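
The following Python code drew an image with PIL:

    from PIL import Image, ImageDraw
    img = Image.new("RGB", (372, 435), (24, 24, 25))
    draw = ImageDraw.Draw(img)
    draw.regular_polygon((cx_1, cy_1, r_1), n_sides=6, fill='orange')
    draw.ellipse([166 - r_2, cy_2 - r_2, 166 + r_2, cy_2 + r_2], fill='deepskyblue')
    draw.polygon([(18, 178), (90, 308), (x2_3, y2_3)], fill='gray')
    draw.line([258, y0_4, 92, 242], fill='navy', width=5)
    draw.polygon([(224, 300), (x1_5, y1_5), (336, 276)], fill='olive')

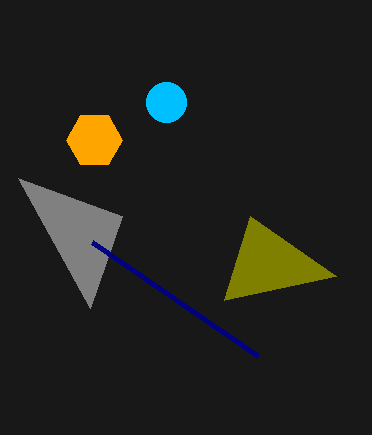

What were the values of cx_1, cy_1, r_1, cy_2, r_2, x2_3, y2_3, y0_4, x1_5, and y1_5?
cx_1 = 94; cy_1 = 140; r_1 = 28; cy_2 = 102; r_2 = 20; x2_3 = 122; y2_3 = 216; y0_4 = 356; x1_5 = 250; y1_5 = 216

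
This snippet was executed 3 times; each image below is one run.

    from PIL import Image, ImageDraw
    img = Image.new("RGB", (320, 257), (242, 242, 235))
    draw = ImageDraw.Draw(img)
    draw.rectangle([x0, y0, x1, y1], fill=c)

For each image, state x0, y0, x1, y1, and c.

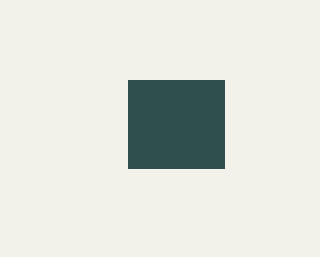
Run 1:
x0 = 128; y0 = 80; x1 = 224; y1 = 168; c = 'darkslategray'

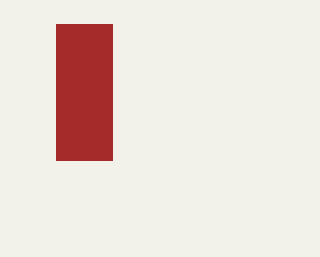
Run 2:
x0 = 56
y0 = 24
x1 = 112
y1 = 160
c = 'brown'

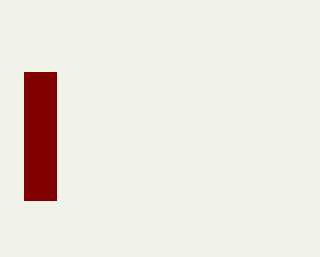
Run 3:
x0 = 24
y0 = 72
x1 = 56
y1 = 200
c = 'maroon'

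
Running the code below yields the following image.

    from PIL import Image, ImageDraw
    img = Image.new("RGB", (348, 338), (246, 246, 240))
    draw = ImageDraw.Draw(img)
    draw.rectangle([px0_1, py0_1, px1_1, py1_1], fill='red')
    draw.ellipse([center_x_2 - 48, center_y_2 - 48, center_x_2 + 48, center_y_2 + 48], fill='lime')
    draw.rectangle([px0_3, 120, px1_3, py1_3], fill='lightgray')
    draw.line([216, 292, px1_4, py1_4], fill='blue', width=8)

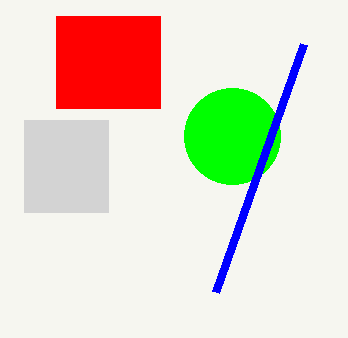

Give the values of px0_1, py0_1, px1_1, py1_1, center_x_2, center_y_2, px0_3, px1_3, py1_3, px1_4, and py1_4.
px0_1 = 56
py0_1 = 16
px1_1 = 160
py1_1 = 108
center_x_2 = 232
center_y_2 = 136
px0_3 = 24
px1_3 = 108
py1_3 = 212
px1_4 = 304
py1_4 = 44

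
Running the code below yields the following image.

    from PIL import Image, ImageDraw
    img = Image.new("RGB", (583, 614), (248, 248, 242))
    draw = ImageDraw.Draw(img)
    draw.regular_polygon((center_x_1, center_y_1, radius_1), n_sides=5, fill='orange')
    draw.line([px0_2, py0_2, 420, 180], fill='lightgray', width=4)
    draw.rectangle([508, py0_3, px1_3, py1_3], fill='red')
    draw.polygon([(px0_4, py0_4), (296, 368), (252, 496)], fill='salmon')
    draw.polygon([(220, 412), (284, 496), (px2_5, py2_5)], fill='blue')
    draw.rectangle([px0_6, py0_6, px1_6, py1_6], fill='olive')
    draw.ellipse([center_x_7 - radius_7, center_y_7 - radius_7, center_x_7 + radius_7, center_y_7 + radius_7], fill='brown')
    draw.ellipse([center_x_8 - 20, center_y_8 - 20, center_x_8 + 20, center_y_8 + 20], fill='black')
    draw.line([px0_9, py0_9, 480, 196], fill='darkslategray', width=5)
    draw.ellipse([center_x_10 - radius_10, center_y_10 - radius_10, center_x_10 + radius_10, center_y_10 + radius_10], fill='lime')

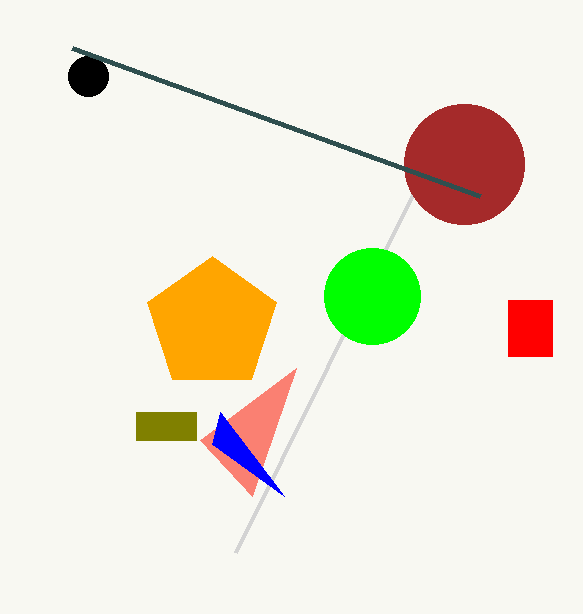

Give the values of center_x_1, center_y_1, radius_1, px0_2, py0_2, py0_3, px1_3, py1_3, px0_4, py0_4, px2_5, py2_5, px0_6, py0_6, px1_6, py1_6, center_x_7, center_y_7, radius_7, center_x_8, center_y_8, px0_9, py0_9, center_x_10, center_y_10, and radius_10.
center_x_1 = 212, center_y_1 = 324, radius_1 = 68, px0_2 = 236, py0_2 = 552, py0_3 = 300, px1_3 = 552, py1_3 = 356, px0_4 = 200, py0_4 = 440, px2_5 = 212, py2_5 = 444, px0_6 = 136, py0_6 = 412, px1_6 = 196, py1_6 = 440, center_x_7 = 464, center_y_7 = 164, radius_7 = 60, center_x_8 = 88, center_y_8 = 76, px0_9 = 72, py0_9 = 48, center_x_10 = 372, center_y_10 = 296, radius_10 = 48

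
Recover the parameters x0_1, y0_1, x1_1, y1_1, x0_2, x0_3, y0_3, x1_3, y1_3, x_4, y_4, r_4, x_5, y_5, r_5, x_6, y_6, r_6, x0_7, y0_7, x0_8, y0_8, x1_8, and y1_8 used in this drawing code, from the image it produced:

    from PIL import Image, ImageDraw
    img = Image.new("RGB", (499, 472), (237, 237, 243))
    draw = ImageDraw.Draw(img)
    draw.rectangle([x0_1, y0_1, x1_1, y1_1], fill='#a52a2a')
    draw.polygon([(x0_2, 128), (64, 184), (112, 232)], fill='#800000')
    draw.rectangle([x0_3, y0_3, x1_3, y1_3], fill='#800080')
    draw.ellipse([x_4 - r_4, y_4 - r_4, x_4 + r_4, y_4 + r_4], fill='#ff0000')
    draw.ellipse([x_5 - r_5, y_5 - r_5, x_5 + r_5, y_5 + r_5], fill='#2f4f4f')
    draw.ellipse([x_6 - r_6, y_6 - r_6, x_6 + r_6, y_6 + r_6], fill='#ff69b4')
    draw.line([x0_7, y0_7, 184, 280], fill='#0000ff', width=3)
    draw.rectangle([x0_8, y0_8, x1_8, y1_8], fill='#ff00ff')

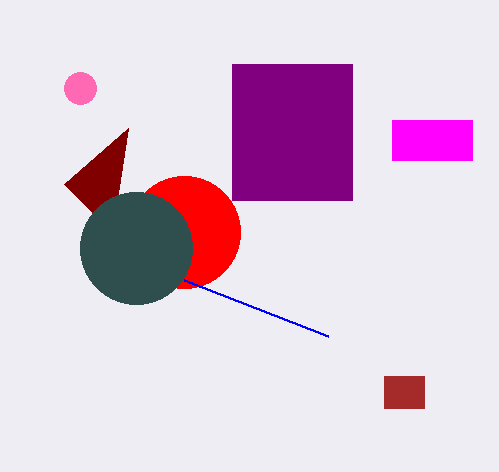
x0_1 = 384; y0_1 = 376; x1_1 = 424; y1_1 = 408; x0_2 = 128; x0_3 = 232; y0_3 = 64; x1_3 = 352; y1_3 = 200; x_4 = 184; y_4 = 232; r_4 = 56; x_5 = 136; y_5 = 248; r_5 = 56; x_6 = 80; y_6 = 88; r_6 = 16; x0_7 = 328; y0_7 = 336; x0_8 = 392; y0_8 = 120; x1_8 = 472; y1_8 = 160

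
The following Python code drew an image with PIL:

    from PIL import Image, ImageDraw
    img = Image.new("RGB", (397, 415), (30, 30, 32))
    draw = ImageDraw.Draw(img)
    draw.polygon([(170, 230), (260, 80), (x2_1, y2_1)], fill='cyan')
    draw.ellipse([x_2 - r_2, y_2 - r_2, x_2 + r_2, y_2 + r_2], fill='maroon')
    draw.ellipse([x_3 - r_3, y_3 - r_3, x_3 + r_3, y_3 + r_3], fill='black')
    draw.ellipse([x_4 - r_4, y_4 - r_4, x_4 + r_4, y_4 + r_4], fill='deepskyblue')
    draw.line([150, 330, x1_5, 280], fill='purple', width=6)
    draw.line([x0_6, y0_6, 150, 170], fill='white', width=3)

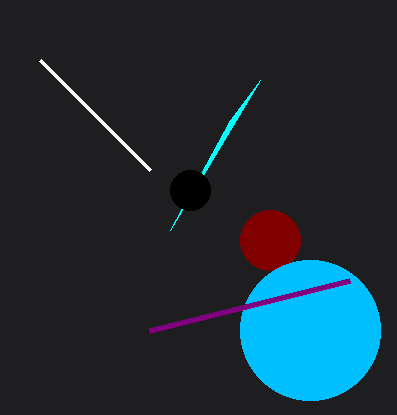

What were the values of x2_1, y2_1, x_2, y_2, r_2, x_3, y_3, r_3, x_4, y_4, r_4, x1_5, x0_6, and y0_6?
x2_1 = 230
y2_1 = 120
x_2 = 270
y_2 = 240
r_2 = 30
x_3 = 190
y_3 = 190
r_3 = 20
x_4 = 310
y_4 = 330
r_4 = 70
x1_5 = 350
x0_6 = 40
y0_6 = 60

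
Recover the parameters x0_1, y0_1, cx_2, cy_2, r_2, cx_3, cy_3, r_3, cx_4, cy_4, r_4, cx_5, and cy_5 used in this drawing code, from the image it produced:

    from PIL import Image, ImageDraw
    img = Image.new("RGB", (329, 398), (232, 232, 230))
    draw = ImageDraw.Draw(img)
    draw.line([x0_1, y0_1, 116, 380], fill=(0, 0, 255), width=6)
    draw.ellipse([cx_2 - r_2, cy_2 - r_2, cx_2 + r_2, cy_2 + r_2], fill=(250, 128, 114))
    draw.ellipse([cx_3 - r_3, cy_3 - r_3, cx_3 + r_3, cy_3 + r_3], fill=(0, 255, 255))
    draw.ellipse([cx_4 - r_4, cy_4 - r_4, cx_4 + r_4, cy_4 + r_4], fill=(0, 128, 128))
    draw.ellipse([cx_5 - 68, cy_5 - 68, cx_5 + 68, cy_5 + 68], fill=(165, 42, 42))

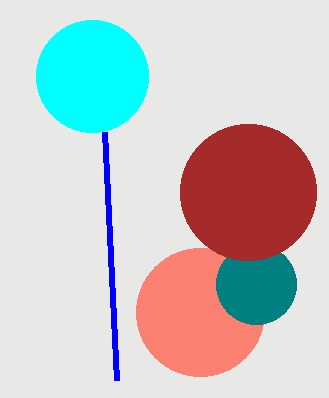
x0_1 = 104; y0_1 = 132; cx_2 = 200; cy_2 = 312; r_2 = 64; cx_3 = 92; cy_3 = 76; r_3 = 56; cx_4 = 256; cy_4 = 284; r_4 = 40; cx_5 = 248; cy_5 = 192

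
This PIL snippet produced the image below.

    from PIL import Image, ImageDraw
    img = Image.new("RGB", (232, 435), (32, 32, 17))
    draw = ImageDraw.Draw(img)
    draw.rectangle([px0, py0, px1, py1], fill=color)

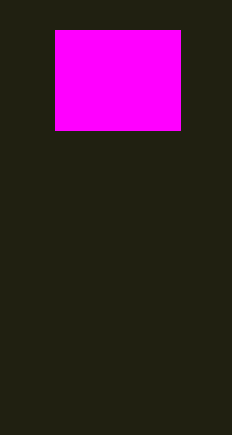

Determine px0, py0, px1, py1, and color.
px0 = 55; py0 = 30; px1 = 180; py1 = 130; color = 'magenta'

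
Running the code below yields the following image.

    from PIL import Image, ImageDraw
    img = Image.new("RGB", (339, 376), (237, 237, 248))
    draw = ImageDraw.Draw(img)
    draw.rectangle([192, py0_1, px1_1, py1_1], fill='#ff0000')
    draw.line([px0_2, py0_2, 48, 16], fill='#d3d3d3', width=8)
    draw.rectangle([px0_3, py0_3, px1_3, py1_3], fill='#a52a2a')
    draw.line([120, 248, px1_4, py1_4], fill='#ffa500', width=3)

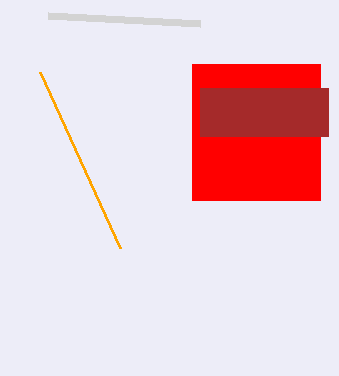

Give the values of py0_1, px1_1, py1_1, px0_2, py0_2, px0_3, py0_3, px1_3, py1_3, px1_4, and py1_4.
py0_1 = 64; px1_1 = 320; py1_1 = 200; px0_2 = 200; py0_2 = 24; px0_3 = 200; py0_3 = 88; px1_3 = 328; py1_3 = 136; px1_4 = 40; py1_4 = 72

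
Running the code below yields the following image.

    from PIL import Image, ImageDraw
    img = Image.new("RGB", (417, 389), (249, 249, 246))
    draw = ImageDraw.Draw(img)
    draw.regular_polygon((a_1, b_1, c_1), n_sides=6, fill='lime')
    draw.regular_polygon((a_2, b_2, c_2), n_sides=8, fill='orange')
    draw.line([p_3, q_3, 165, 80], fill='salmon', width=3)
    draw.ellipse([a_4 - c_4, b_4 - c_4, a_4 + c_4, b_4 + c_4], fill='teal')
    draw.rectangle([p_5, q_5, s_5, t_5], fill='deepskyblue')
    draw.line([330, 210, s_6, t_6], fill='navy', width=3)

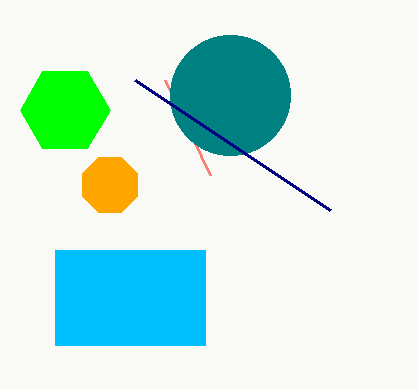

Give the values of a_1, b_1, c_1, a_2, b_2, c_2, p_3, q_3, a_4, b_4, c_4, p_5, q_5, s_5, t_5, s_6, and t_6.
a_1 = 65; b_1 = 110; c_1 = 45; a_2 = 110; b_2 = 185; c_2 = 30; p_3 = 210; q_3 = 175; a_4 = 230; b_4 = 95; c_4 = 60; p_5 = 55; q_5 = 250; s_5 = 205; t_5 = 345; s_6 = 135; t_6 = 80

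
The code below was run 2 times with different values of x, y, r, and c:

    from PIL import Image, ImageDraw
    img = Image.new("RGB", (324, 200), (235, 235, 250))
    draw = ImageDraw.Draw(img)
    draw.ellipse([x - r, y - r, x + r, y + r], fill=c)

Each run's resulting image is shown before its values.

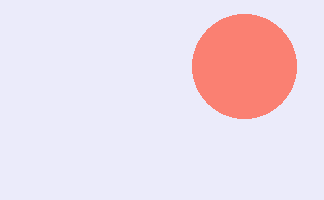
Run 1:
x = 244; y = 66; r = 52; c = 'salmon'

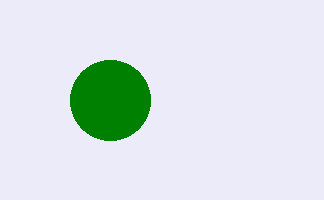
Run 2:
x = 110; y = 100; r = 40; c = 'green'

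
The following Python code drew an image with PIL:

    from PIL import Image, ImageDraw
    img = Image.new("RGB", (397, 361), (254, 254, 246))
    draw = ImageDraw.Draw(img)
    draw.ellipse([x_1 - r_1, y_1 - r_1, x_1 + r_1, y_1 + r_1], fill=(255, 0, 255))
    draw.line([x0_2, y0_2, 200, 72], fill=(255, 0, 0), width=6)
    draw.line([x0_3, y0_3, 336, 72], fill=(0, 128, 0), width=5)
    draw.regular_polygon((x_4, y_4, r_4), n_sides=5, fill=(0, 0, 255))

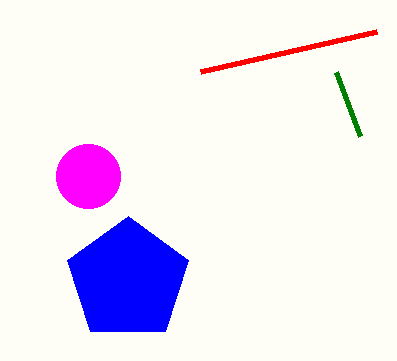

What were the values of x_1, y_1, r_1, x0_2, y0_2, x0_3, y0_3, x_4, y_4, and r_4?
x_1 = 88, y_1 = 176, r_1 = 32, x0_2 = 376, y0_2 = 32, x0_3 = 360, y0_3 = 136, x_4 = 128, y_4 = 280, r_4 = 64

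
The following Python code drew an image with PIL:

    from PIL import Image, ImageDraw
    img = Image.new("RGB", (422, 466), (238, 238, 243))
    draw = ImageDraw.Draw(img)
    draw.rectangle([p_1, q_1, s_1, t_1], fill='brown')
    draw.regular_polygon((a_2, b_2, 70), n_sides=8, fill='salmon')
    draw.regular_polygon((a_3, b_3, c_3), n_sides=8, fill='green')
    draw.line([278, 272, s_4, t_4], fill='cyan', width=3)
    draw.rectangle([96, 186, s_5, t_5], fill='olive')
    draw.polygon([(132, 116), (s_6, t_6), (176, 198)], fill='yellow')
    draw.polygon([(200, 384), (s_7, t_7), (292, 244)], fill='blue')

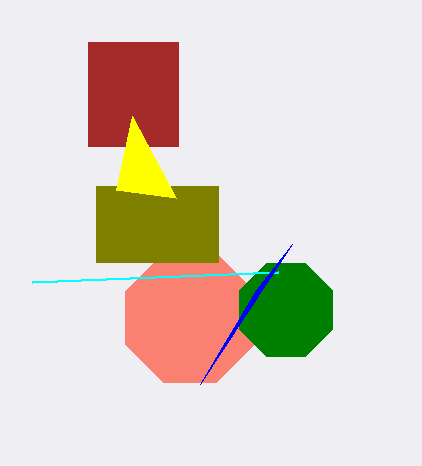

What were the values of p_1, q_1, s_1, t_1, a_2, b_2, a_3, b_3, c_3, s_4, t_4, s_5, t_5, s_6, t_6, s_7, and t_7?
p_1 = 88, q_1 = 42, s_1 = 178, t_1 = 146, a_2 = 190, b_2 = 318, a_3 = 286, b_3 = 310, c_3 = 50, s_4 = 32, t_4 = 282, s_5 = 218, t_5 = 262, s_6 = 116, t_6 = 190, s_7 = 256, t_7 = 290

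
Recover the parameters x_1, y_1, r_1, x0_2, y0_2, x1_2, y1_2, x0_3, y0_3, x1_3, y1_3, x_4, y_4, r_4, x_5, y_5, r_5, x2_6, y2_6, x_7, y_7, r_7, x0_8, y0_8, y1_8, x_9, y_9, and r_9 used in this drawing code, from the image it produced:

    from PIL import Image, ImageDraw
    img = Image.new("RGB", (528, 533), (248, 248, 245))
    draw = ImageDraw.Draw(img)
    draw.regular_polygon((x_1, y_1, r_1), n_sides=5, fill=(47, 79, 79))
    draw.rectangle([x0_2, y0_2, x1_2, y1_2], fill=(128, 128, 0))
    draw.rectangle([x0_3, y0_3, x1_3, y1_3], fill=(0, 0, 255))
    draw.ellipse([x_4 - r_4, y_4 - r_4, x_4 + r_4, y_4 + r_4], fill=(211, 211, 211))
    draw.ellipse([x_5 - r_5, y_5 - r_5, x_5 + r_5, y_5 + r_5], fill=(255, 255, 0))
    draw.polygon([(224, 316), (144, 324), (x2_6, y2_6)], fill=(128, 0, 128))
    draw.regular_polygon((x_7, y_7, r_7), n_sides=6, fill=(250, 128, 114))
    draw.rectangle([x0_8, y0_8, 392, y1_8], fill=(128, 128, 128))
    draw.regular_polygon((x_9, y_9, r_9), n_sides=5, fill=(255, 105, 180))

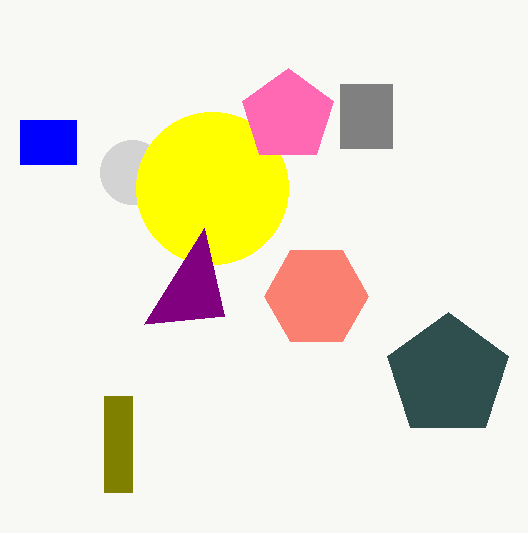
x_1 = 448
y_1 = 376
r_1 = 64
x0_2 = 104
y0_2 = 396
x1_2 = 132
y1_2 = 492
x0_3 = 20
y0_3 = 120
x1_3 = 76
y1_3 = 164
x_4 = 132
y_4 = 172
r_4 = 32
x_5 = 212
y_5 = 188
r_5 = 76
x2_6 = 204
y2_6 = 228
x_7 = 316
y_7 = 296
r_7 = 52
x0_8 = 340
y0_8 = 84
y1_8 = 148
x_9 = 288
y_9 = 116
r_9 = 48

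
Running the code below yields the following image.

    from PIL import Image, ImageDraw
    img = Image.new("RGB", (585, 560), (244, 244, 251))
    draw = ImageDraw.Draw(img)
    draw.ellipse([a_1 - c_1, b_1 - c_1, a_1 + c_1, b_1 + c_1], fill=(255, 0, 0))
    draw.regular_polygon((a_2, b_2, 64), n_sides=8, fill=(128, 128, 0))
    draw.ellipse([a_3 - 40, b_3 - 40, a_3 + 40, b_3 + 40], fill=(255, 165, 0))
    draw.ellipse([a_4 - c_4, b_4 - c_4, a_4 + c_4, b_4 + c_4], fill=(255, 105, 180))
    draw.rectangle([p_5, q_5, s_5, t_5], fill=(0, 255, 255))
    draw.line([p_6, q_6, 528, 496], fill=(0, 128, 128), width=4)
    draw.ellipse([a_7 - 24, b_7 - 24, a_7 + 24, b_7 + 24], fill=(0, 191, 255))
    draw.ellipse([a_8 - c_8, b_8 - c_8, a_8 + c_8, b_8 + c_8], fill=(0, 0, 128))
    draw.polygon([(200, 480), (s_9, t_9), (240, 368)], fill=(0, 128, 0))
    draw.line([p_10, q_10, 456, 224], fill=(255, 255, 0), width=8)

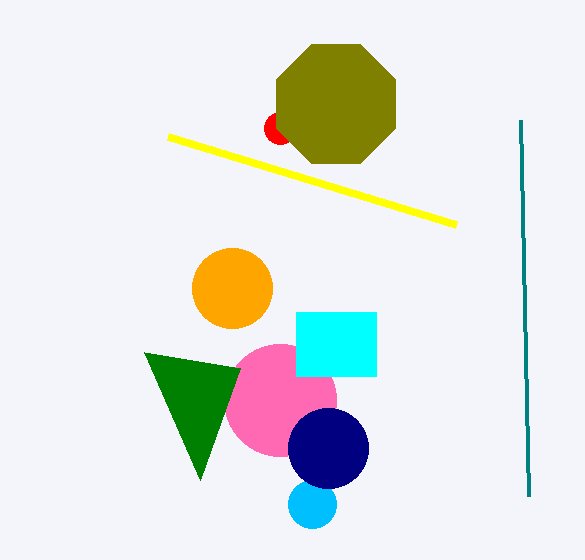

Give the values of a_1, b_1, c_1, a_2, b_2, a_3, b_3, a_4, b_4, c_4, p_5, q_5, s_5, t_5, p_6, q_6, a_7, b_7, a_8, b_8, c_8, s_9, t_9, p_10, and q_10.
a_1 = 280; b_1 = 128; c_1 = 16; a_2 = 336; b_2 = 104; a_3 = 232; b_3 = 288; a_4 = 280; b_4 = 400; c_4 = 56; p_5 = 296; q_5 = 312; s_5 = 376; t_5 = 376; p_6 = 520; q_6 = 120; a_7 = 312; b_7 = 504; a_8 = 328; b_8 = 448; c_8 = 40; s_9 = 144; t_9 = 352; p_10 = 168; q_10 = 136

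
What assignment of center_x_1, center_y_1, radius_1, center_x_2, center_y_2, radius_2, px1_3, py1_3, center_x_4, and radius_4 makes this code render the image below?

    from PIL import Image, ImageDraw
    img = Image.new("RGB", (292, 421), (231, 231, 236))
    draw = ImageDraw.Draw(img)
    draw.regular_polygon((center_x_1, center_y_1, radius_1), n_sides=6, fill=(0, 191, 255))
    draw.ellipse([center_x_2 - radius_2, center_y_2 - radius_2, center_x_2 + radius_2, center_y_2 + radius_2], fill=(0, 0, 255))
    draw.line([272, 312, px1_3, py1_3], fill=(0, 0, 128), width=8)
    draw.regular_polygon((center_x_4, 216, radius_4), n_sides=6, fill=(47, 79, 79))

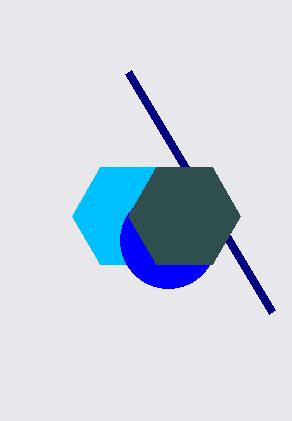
center_x_1 = 128
center_y_1 = 216
radius_1 = 56
center_x_2 = 168
center_y_2 = 240
radius_2 = 48
px1_3 = 128
py1_3 = 72
center_x_4 = 184
radius_4 = 56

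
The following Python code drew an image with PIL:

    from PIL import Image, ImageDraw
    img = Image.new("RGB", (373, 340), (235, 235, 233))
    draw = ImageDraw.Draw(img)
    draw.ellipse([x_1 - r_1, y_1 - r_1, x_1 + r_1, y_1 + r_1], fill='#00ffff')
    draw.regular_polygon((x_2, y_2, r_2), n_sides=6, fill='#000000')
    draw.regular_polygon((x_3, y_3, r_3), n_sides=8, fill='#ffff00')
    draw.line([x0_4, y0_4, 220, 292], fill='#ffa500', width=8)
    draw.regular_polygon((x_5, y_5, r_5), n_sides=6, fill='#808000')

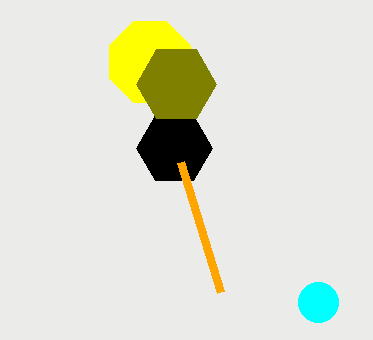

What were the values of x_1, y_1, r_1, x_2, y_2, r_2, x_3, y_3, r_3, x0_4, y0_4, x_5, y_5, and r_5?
x_1 = 318; y_1 = 302; r_1 = 20; x_2 = 174; y_2 = 148; r_2 = 38; x_3 = 150; y_3 = 62; r_3 = 44; x0_4 = 180; y0_4 = 162; x_5 = 176; y_5 = 84; r_5 = 40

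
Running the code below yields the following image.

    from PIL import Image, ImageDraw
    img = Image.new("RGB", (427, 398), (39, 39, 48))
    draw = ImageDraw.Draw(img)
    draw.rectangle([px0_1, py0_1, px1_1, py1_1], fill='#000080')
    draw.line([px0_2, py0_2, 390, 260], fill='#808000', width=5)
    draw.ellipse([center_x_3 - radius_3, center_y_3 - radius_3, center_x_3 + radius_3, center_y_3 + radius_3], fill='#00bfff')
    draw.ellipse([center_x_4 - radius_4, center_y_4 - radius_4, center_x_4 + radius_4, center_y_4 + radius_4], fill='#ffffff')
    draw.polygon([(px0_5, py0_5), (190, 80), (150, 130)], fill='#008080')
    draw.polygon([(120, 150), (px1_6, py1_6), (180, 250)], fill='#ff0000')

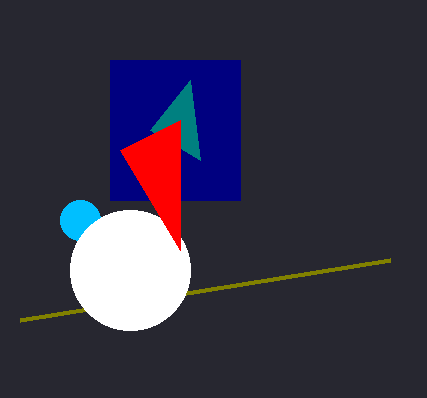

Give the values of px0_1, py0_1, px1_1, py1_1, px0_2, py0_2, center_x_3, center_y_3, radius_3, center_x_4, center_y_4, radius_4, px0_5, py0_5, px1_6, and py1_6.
px0_1 = 110, py0_1 = 60, px1_1 = 240, py1_1 = 200, px0_2 = 20, py0_2 = 320, center_x_3 = 80, center_y_3 = 220, radius_3 = 20, center_x_4 = 130, center_y_4 = 270, radius_4 = 60, px0_5 = 200, py0_5 = 160, px1_6 = 180, py1_6 = 120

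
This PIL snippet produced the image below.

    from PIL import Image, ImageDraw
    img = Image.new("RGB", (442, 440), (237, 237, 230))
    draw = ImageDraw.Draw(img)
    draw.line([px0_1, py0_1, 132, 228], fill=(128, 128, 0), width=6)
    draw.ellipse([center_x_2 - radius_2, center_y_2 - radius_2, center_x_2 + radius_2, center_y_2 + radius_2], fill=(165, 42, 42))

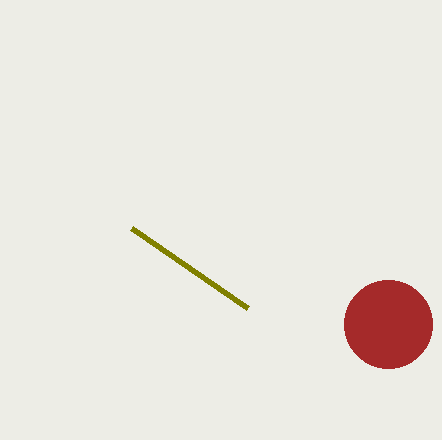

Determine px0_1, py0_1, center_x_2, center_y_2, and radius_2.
px0_1 = 248
py0_1 = 308
center_x_2 = 388
center_y_2 = 324
radius_2 = 44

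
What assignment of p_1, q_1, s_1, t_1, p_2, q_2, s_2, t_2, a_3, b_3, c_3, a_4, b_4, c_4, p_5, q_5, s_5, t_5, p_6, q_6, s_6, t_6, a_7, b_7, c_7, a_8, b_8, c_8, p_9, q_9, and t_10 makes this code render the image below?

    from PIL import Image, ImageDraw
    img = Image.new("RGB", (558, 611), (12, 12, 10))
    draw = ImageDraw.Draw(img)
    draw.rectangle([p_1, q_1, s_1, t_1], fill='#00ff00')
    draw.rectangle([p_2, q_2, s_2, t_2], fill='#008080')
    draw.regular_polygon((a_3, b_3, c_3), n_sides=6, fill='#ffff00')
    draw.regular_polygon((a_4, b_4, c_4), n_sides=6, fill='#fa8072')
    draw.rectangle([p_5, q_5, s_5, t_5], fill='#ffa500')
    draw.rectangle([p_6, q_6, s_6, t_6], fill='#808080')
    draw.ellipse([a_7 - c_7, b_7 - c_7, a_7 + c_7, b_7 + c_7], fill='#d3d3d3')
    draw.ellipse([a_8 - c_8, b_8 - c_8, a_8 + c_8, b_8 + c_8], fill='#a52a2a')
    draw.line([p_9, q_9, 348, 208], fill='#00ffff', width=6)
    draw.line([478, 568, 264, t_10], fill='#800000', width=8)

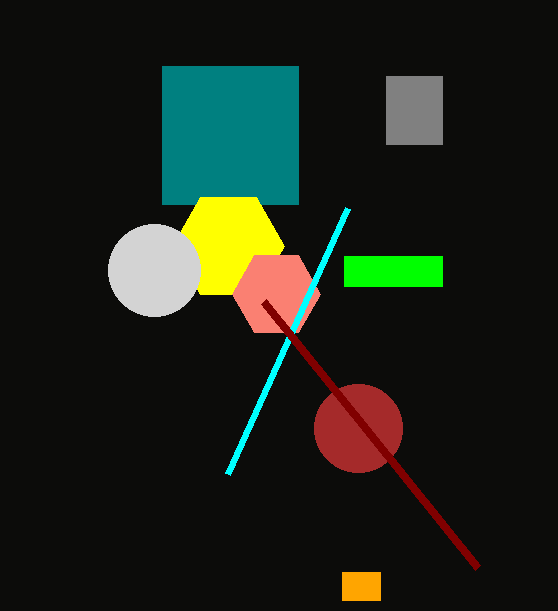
p_1 = 344, q_1 = 256, s_1 = 442, t_1 = 286, p_2 = 162, q_2 = 66, s_2 = 298, t_2 = 204, a_3 = 228, b_3 = 246, c_3 = 56, a_4 = 276, b_4 = 294, c_4 = 44, p_5 = 342, q_5 = 572, s_5 = 380, t_5 = 600, p_6 = 386, q_6 = 76, s_6 = 442, t_6 = 144, a_7 = 154, b_7 = 270, c_7 = 46, a_8 = 358, b_8 = 428, c_8 = 44, p_9 = 228, q_9 = 474, t_10 = 302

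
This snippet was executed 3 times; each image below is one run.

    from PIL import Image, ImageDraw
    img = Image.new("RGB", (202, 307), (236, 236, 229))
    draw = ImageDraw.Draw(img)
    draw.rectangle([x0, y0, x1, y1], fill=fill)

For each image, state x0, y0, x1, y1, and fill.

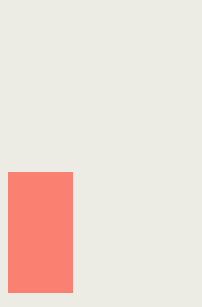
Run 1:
x0 = 8; y0 = 172; x1 = 72; y1 = 292; fill = 'salmon'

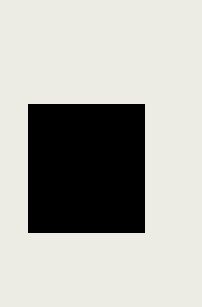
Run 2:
x0 = 28
y0 = 104
x1 = 144
y1 = 232
fill = 'black'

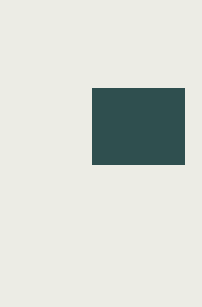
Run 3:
x0 = 92; y0 = 88; x1 = 184; y1 = 164; fill = 'darkslategray'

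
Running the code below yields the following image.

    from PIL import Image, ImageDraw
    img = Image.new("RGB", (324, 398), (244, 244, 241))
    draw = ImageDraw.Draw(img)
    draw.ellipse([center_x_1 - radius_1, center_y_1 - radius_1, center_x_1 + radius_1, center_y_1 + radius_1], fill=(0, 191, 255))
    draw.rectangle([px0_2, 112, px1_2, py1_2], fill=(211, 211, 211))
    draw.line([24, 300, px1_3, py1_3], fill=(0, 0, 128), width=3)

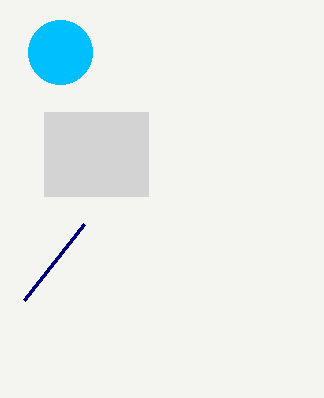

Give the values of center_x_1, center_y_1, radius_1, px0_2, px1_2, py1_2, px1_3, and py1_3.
center_x_1 = 60
center_y_1 = 52
radius_1 = 32
px0_2 = 44
px1_2 = 148
py1_2 = 196
px1_3 = 84
py1_3 = 224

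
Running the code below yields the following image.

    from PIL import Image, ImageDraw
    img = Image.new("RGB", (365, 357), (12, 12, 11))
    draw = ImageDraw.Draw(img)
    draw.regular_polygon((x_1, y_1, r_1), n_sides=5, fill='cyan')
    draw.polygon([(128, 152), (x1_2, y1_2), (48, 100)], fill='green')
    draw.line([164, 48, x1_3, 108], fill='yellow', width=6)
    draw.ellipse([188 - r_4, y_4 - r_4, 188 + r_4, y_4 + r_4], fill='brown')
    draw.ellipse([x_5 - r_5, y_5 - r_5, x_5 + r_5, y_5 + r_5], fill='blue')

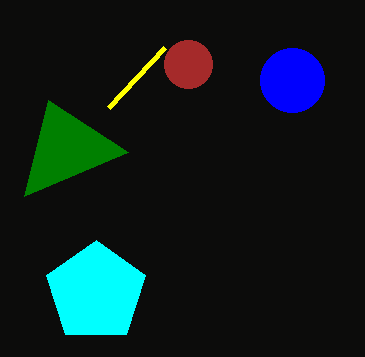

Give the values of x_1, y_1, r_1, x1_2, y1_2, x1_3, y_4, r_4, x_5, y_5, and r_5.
x_1 = 96, y_1 = 292, r_1 = 52, x1_2 = 24, y1_2 = 196, x1_3 = 108, y_4 = 64, r_4 = 24, x_5 = 292, y_5 = 80, r_5 = 32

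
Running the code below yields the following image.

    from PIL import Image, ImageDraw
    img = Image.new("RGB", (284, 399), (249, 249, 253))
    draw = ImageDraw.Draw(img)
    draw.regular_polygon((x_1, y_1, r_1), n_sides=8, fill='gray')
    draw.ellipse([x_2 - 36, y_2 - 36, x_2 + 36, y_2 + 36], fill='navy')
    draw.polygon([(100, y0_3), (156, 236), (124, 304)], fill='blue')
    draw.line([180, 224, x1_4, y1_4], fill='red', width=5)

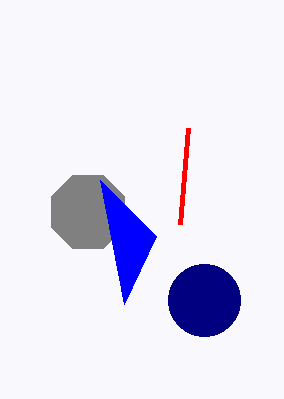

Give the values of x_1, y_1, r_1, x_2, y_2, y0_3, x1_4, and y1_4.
x_1 = 88
y_1 = 212
r_1 = 40
x_2 = 204
y_2 = 300
y0_3 = 180
x1_4 = 188
y1_4 = 128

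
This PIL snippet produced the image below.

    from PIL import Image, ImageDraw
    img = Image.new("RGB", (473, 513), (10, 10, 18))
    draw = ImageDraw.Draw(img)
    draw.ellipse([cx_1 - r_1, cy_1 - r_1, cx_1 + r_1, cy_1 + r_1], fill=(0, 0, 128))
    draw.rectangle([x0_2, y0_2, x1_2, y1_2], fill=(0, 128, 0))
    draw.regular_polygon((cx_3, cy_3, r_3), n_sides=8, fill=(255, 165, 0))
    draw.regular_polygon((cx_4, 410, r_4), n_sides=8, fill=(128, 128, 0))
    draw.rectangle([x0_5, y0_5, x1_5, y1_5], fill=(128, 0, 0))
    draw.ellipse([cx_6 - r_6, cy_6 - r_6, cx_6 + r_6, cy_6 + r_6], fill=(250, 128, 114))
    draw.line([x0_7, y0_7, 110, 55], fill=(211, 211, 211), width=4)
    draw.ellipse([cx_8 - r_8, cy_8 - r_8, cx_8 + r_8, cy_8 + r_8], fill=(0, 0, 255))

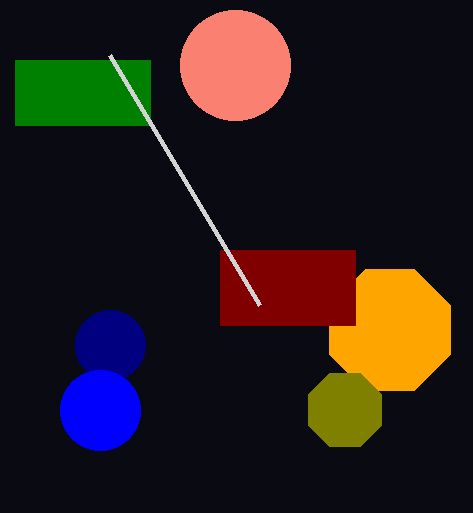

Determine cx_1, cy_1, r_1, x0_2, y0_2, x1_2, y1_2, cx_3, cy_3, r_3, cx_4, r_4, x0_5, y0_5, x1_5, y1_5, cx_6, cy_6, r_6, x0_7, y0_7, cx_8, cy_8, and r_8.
cx_1 = 110, cy_1 = 345, r_1 = 35, x0_2 = 15, y0_2 = 60, x1_2 = 150, y1_2 = 125, cx_3 = 390, cy_3 = 330, r_3 = 65, cx_4 = 345, r_4 = 40, x0_5 = 220, y0_5 = 250, x1_5 = 355, y1_5 = 325, cx_6 = 235, cy_6 = 65, r_6 = 55, x0_7 = 260, y0_7 = 305, cx_8 = 100, cy_8 = 410, r_8 = 40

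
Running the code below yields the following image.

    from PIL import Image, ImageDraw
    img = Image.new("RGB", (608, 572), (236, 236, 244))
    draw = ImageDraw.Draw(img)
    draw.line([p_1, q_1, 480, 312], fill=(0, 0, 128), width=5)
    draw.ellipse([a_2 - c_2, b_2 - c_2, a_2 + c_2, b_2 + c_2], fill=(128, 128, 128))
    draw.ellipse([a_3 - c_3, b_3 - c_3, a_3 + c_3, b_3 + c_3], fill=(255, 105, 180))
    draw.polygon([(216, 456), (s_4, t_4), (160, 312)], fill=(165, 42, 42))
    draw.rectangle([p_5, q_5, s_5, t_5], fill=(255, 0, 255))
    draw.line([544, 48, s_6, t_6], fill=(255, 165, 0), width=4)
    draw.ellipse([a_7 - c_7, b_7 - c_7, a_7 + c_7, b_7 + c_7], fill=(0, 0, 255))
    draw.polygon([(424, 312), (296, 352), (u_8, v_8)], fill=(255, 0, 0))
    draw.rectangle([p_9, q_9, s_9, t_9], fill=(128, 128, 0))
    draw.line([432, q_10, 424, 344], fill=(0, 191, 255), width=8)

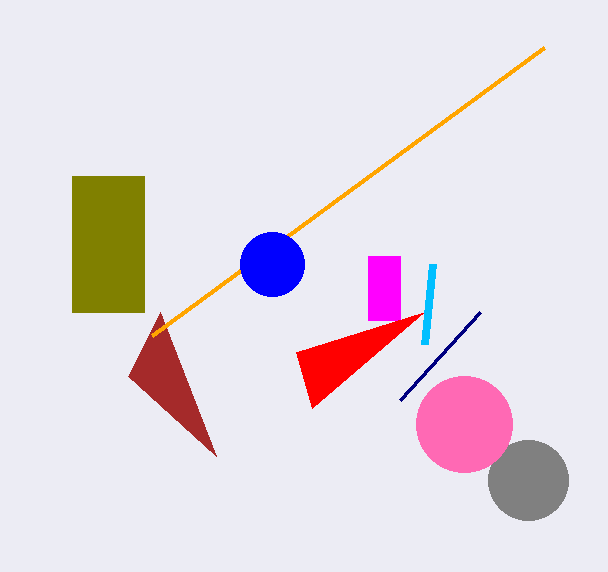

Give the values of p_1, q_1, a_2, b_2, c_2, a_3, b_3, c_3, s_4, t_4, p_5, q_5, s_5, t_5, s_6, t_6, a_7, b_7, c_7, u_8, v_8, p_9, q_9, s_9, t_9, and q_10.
p_1 = 400, q_1 = 400, a_2 = 528, b_2 = 480, c_2 = 40, a_3 = 464, b_3 = 424, c_3 = 48, s_4 = 128, t_4 = 376, p_5 = 368, q_5 = 256, s_5 = 400, t_5 = 320, s_6 = 152, t_6 = 336, a_7 = 272, b_7 = 264, c_7 = 32, u_8 = 312, v_8 = 408, p_9 = 72, q_9 = 176, s_9 = 144, t_9 = 312, q_10 = 264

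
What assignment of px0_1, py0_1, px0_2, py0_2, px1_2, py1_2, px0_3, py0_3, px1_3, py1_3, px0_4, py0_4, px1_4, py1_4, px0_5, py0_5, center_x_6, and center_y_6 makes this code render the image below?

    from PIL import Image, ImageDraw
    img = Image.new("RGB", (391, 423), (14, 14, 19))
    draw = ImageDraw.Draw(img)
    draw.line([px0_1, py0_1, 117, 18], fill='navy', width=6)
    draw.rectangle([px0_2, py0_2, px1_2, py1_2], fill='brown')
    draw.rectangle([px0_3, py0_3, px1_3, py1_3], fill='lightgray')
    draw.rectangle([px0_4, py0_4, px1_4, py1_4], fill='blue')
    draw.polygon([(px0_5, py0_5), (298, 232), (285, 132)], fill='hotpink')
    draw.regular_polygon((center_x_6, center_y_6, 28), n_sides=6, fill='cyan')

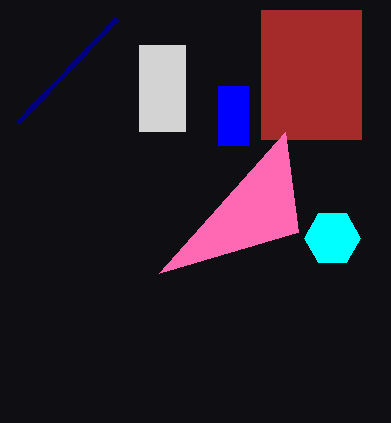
px0_1 = 18, py0_1 = 122, px0_2 = 261, py0_2 = 10, px1_2 = 361, py1_2 = 139, px0_3 = 139, py0_3 = 45, px1_3 = 185, py1_3 = 131, px0_4 = 218, py0_4 = 86, px1_4 = 248, py1_4 = 145, px0_5 = 159, py0_5 = 273, center_x_6 = 332, center_y_6 = 238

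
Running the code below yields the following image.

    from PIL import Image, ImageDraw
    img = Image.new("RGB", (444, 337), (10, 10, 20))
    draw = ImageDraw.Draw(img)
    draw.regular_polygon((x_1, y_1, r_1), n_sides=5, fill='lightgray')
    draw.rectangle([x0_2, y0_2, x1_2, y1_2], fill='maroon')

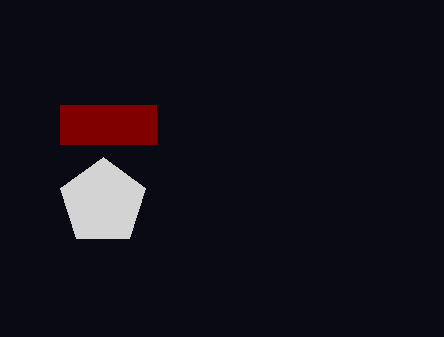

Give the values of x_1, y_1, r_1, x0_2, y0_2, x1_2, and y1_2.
x_1 = 103
y_1 = 202
r_1 = 45
x0_2 = 60
y0_2 = 105
x1_2 = 156
y1_2 = 144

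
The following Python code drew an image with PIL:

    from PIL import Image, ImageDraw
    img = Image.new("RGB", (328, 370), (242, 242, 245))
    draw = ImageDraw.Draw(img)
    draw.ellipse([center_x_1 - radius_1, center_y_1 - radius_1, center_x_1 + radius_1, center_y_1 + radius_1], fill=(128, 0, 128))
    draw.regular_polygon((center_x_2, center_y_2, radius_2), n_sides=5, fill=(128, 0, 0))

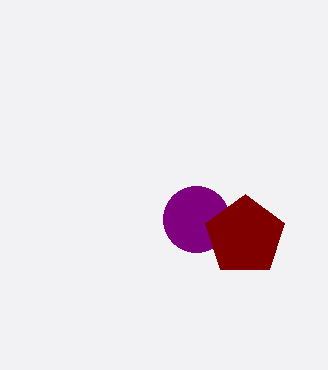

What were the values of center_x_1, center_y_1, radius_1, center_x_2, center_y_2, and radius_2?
center_x_1 = 196
center_y_1 = 219
radius_1 = 33
center_x_2 = 245
center_y_2 = 236
radius_2 = 42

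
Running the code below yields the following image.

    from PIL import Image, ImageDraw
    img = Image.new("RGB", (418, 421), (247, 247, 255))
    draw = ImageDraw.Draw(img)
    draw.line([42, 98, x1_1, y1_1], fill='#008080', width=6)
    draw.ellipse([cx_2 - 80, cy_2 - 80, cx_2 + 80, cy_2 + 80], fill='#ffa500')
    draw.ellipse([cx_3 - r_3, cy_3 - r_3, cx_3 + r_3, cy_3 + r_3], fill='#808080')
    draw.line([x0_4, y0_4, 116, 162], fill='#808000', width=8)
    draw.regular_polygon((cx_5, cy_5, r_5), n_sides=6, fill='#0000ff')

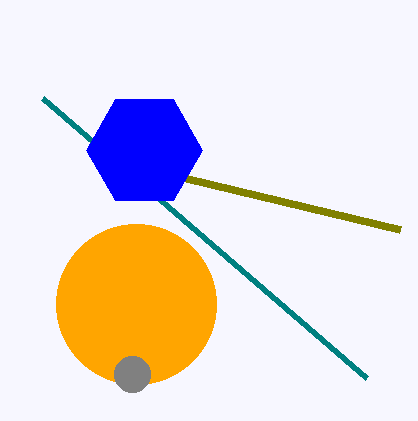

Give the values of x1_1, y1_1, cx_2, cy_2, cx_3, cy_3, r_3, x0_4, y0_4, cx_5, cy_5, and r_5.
x1_1 = 366; y1_1 = 378; cx_2 = 136; cy_2 = 304; cx_3 = 132; cy_3 = 374; r_3 = 18; x0_4 = 400; y0_4 = 230; cx_5 = 144; cy_5 = 150; r_5 = 58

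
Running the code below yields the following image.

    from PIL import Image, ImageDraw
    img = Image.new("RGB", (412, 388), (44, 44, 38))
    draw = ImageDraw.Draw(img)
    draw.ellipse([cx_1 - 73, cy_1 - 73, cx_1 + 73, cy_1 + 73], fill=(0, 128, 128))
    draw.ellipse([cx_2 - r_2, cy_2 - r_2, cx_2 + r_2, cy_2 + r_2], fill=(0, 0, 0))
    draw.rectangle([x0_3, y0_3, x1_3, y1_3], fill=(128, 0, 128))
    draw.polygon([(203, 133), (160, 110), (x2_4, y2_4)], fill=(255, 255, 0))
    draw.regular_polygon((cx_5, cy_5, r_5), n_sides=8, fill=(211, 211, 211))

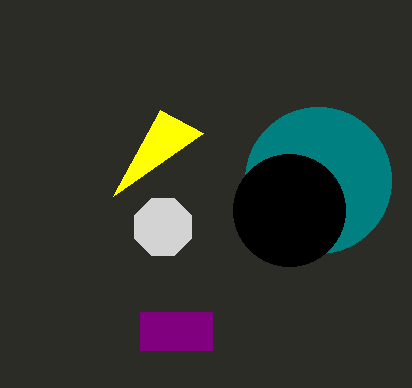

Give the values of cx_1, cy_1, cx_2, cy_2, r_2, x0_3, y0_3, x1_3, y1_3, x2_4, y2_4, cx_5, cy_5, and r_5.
cx_1 = 318, cy_1 = 180, cx_2 = 289, cy_2 = 210, r_2 = 56, x0_3 = 140, y0_3 = 312, x1_3 = 212, y1_3 = 350, x2_4 = 113, y2_4 = 196, cx_5 = 163, cy_5 = 227, r_5 = 31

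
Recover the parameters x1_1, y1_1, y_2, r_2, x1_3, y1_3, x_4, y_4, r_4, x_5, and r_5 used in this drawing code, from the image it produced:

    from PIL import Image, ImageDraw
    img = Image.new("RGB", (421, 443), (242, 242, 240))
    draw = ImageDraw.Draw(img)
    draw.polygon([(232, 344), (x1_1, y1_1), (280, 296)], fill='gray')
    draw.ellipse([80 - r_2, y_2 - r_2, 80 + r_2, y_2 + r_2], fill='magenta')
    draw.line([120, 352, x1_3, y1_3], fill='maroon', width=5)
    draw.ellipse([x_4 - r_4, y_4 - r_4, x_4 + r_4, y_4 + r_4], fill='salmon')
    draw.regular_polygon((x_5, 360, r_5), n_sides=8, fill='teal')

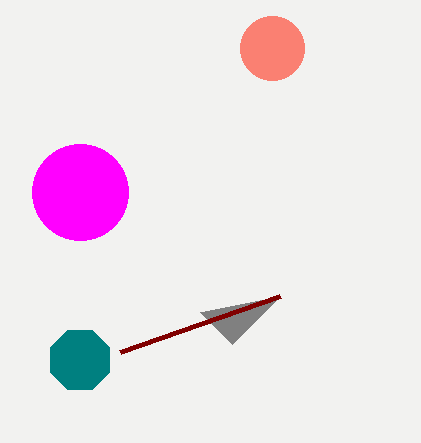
x1_1 = 200
y1_1 = 312
y_2 = 192
r_2 = 48
x1_3 = 280
y1_3 = 296
x_4 = 272
y_4 = 48
r_4 = 32
x_5 = 80
r_5 = 32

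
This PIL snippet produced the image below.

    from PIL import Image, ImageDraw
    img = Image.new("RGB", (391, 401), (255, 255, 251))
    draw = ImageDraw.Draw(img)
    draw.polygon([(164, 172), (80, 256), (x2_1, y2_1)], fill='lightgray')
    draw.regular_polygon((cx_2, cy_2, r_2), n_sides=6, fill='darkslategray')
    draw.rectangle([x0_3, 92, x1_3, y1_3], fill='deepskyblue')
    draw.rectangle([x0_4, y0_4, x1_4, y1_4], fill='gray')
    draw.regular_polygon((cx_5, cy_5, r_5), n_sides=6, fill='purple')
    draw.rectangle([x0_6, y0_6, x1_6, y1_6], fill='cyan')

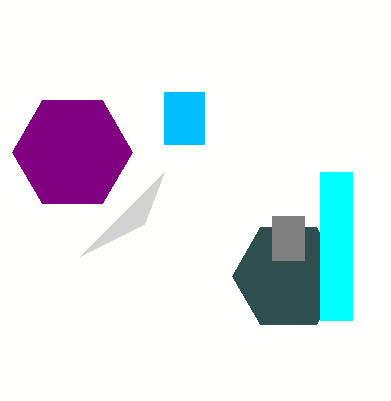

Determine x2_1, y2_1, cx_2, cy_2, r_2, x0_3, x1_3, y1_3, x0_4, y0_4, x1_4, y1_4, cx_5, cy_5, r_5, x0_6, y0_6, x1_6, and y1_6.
x2_1 = 144; y2_1 = 224; cx_2 = 288; cy_2 = 276; r_2 = 56; x0_3 = 164; x1_3 = 204; y1_3 = 144; x0_4 = 272; y0_4 = 216; x1_4 = 304; y1_4 = 260; cx_5 = 72; cy_5 = 152; r_5 = 60; x0_6 = 320; y0_6 = 172; x1_6 = 352; y1_6 = 320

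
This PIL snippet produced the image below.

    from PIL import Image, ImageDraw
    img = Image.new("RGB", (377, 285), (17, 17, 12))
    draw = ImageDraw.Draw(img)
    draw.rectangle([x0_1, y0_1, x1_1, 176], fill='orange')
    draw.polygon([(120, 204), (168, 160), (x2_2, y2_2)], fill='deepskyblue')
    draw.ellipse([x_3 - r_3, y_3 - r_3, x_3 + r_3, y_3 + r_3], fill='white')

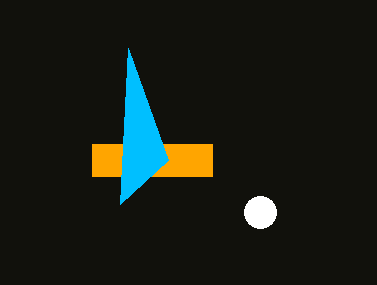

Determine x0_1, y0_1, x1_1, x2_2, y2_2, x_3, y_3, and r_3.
x0_1 = 92, y0_1 = 144, x1_1 = 212, x2_2 = 128, y2_2 = 48, x_3 = 260, y_3 = 212, r_3 = 16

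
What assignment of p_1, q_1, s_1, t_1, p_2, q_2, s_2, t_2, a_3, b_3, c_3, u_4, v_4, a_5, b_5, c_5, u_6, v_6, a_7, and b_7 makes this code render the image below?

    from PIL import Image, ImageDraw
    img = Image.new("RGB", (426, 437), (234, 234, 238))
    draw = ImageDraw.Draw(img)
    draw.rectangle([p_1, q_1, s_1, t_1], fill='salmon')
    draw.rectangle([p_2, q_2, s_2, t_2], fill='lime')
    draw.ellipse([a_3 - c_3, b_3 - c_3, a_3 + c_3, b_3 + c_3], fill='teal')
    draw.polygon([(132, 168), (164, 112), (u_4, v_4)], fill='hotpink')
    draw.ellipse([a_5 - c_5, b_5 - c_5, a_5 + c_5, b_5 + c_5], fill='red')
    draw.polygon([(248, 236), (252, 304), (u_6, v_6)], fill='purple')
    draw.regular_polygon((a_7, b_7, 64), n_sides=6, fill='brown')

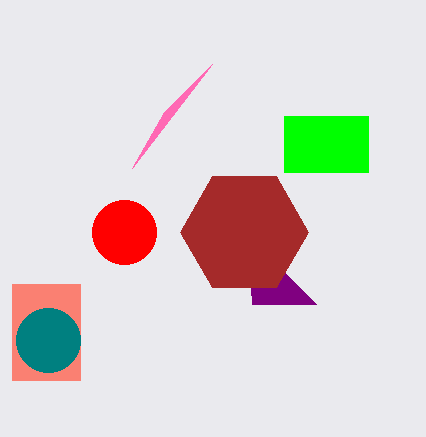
p_1 = 12
q_1 = 284
s_1 = 80
t_1 = 380
p_2 = 284
q_2 = 116
s_2 = 368
t_2 = 172
a_3 = 48
b_3 = 340
c_3 = 32
u_4 = 212
v_4 = 64
a_5 = 124
b_5 = 232
c_5 = 32
u_6 = 316
v_6 = 304
a_7 = 244
b_7 = 232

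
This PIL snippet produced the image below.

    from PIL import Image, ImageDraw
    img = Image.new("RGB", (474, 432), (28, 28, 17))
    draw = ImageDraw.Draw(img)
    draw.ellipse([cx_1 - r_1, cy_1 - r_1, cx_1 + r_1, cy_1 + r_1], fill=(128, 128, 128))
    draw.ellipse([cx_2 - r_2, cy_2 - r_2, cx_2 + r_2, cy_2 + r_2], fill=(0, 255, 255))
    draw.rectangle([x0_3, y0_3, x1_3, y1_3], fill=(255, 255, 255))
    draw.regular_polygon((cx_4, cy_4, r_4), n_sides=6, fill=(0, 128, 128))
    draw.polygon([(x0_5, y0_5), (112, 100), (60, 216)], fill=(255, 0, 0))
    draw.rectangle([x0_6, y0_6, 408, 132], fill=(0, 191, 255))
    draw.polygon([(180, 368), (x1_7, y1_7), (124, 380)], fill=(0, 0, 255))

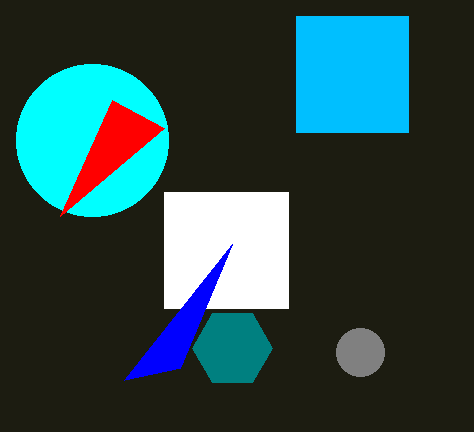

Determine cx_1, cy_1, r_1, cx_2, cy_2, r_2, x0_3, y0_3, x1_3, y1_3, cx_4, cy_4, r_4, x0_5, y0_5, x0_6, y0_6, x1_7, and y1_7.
cx_1 = 360, cy_1 = 352, r_1 = 24, cx_2 = 92, cy_2 = 140, r_2 = 76, x0_3 = 164, y0_3 = 192, x1_3 = 288, y1_3 = 308, cx_4 = 232, cy_4 = 348, r_4 = 40, x0_5 = 164, y0_5 = 128, x0_6 = 296, y0_6 = 16, x1_7 = 232, y1_7 = 244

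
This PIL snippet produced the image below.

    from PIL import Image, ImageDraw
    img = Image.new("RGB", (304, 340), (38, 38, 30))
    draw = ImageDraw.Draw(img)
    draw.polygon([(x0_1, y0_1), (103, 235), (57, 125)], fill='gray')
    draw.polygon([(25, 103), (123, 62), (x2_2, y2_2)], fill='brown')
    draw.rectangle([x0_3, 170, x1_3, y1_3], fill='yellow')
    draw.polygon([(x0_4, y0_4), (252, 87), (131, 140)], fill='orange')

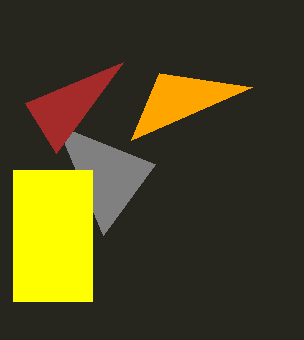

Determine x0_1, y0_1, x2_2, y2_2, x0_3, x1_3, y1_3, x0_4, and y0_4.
x0_1 = 155, y0_1 = 164, x2_2 = 56, y2_2 = 153, x0_3 = 13, x1_3 = 92, y1_3 = 301, x0_4 = 159, y0_4 = 73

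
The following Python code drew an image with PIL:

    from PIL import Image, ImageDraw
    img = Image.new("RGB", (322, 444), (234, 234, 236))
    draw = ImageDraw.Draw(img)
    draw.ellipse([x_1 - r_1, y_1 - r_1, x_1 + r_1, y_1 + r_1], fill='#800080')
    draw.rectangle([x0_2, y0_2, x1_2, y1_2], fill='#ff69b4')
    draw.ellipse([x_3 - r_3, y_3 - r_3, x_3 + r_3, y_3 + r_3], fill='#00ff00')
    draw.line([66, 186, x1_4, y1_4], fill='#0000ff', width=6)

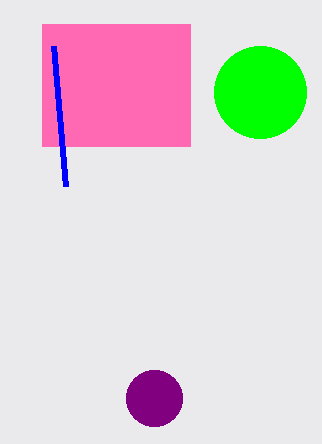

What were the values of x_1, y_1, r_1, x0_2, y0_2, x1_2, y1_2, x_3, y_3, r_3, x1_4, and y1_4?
x_1 = 154; y_1 = 398; r_1 = 28; x0_2 = 42; y0_2 = 24; x1_2 = 190; y1_2 = 146; x_3 = 260; y_3 = 92; r_3 = 46; x1_4 = 54; y1_4 = 46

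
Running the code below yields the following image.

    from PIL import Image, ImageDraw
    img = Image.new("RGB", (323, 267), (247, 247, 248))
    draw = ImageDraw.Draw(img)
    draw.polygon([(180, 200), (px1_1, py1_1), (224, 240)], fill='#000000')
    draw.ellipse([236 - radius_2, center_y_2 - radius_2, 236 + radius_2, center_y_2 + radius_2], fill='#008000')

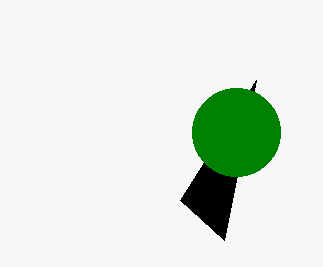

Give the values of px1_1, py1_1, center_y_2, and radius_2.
px1_1 = 256
py1_1 = 80
center_y_2 = 132
radius_2 = 44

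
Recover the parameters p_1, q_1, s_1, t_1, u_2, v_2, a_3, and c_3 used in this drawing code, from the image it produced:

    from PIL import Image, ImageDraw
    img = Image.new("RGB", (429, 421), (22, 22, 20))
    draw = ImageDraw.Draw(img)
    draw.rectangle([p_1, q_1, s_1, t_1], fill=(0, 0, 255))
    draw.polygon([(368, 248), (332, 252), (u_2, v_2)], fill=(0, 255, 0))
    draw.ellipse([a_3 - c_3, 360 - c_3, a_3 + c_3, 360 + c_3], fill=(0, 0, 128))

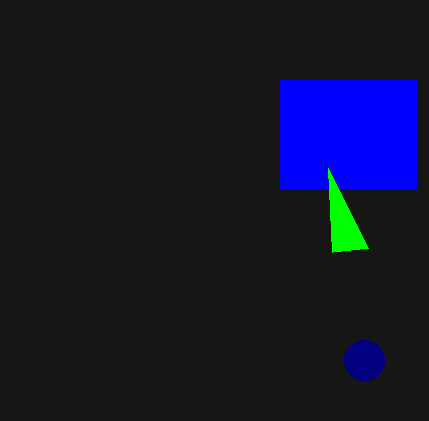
p_1 = 280
q_1 = 80
s_1 = 416
t_1 = 188
u_2 = 328
v_2 = 168
a_3 = 364
c_3 = 20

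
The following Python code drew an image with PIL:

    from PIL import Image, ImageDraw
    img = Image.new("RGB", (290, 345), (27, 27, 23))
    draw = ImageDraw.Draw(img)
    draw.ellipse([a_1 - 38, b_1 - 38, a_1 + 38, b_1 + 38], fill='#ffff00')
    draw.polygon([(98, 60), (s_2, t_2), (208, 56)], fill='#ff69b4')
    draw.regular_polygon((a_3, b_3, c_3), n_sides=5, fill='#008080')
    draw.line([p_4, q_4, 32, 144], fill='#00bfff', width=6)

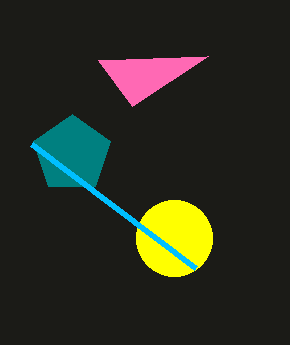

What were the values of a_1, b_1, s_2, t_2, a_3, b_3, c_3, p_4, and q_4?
a_1 = 174, b_1 = 238, s_2 = 132, t_2 = 106, a_3 = 72, b_3 = 154, c_3 = 40, p_4 = 196, q_4 = 268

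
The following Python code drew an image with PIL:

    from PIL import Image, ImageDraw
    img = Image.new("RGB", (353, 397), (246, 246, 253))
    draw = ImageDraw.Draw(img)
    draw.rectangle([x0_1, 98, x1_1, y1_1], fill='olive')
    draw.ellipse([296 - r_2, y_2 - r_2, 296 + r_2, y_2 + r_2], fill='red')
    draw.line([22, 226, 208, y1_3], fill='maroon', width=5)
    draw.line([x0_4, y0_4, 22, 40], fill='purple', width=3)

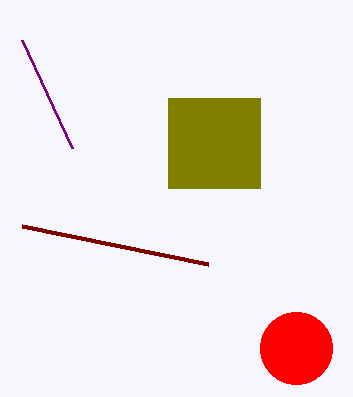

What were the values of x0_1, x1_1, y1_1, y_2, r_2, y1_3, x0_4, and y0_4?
x0_1 = 168, x1_1 = 260, y1_1 = 188, y_2 = 348, r_2 = 36, y1_3 = 264, x0_4 = 72, y0_4 = 148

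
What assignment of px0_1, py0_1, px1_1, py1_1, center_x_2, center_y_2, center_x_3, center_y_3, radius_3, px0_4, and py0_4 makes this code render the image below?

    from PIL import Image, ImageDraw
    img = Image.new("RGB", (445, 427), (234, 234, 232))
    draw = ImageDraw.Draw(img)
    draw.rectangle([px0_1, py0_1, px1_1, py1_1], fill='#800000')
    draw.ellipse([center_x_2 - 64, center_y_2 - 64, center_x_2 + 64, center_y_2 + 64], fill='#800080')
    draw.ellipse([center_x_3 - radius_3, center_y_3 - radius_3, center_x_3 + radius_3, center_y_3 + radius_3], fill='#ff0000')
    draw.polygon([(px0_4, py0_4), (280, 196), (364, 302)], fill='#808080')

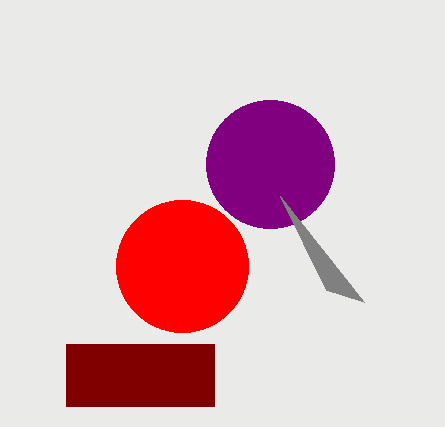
px0_1 = 66; py0_1 = 344; px1_1 = 214; py1_1 = 406; center_x_2 = 270; center_y_2 = 164; center_x_3 = 182; center_y_3 = 266; radius_3 = 66; px0_4 = 326; py0_4 = 290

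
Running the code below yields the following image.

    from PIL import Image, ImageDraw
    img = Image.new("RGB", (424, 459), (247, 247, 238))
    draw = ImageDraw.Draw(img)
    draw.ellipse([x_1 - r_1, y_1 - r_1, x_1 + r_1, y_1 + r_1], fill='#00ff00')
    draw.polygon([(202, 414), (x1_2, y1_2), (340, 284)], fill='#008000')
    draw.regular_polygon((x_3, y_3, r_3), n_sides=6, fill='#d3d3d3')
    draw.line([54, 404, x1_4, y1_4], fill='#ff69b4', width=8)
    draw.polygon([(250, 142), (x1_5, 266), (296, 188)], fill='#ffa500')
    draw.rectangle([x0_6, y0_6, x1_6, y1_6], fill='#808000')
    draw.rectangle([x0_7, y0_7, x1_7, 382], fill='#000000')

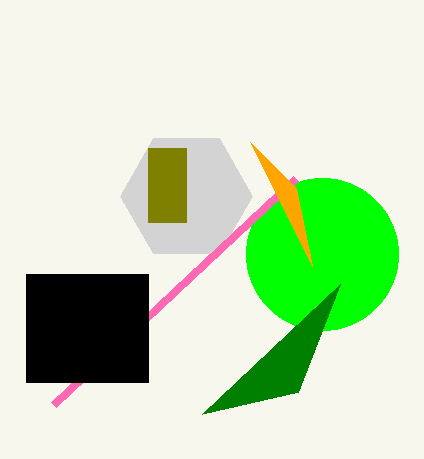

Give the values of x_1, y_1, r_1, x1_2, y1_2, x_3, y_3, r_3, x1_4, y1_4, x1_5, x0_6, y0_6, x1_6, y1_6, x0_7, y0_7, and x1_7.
x_1 = 322, y_1 = 254, r_1 = 76, x1_2 = 298, y1_2 = 392, x_3 = 186, y_3 = 196, r_3 = 66, x1_4 = 296, y1_4 = 178, x1_5 = 312, x0_6 = 148, y0_6 = 148, x1_6 = 186, y1_6 = 222, x0_7 = 26, y0_7 = 274, x1_7 = 148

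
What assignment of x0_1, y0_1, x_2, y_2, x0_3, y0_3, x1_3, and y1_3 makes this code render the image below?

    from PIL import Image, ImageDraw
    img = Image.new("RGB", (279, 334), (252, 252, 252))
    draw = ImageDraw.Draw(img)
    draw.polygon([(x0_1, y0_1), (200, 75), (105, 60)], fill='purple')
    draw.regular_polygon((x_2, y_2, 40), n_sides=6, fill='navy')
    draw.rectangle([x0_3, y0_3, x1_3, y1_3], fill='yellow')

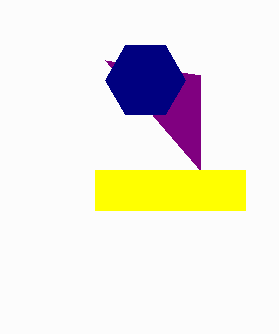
x0_1 = 200; y0_1 = 170; x_2 = 145; y_2 = 80; x0_3 = 95; y0_3 = 170; x1_3 = 245; y1_3 = 210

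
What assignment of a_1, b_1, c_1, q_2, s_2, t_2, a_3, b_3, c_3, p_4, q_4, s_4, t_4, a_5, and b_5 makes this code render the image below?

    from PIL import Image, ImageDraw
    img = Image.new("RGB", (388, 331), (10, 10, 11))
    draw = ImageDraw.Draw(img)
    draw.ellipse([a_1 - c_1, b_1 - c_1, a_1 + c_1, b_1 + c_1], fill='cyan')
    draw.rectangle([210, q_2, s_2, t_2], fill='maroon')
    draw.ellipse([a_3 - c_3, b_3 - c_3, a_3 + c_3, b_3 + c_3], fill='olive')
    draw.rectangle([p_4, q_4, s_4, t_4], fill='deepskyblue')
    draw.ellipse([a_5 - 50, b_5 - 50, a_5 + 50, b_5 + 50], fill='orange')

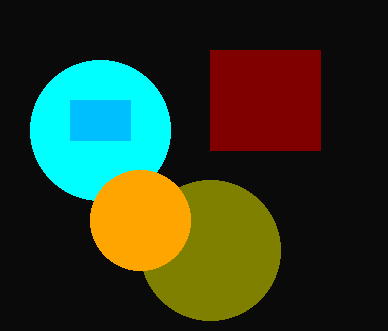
a_1 = 100, b_1 = 130, c_1 = 70, q_2 = 50, s_2 = 320, t_2 = 150, a_3 = 210, b_3 = 250, c_3 = 70, p_4 = 70, q_4 = 100, s_4 = 130, t_4 = 140, a_5 = 140, b_5 = 220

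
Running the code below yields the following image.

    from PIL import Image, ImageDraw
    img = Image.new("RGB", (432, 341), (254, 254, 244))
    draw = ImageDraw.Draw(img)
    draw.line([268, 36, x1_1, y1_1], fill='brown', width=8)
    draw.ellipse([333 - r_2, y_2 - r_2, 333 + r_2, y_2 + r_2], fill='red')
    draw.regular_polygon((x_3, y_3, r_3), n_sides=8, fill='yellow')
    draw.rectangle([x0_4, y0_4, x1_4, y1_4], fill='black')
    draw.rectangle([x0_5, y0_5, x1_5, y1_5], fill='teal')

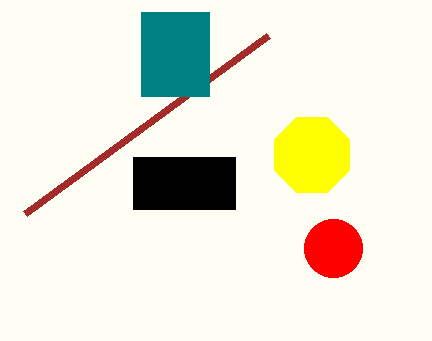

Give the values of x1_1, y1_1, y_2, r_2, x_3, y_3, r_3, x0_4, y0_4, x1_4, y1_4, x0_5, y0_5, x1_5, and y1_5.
x1_1 = 25, y1_1 = 214, y_2 = 248, r_2 = 29, x_3 = 312, y_3 = 155, r_3 = 41, x0_4 = 133, y0_4 = 157, x1_4 = 235, y1_4 = 209, x0_5 = 141, y0_5 = 12, x1_5 = 209, y1_5 = 96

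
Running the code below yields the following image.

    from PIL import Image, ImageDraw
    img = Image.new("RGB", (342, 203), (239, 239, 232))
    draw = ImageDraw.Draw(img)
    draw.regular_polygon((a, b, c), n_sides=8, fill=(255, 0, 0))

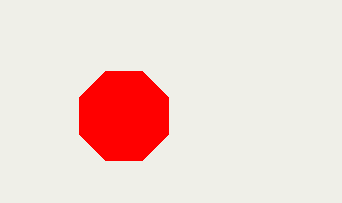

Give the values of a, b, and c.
a = 124
b = 116
c = 48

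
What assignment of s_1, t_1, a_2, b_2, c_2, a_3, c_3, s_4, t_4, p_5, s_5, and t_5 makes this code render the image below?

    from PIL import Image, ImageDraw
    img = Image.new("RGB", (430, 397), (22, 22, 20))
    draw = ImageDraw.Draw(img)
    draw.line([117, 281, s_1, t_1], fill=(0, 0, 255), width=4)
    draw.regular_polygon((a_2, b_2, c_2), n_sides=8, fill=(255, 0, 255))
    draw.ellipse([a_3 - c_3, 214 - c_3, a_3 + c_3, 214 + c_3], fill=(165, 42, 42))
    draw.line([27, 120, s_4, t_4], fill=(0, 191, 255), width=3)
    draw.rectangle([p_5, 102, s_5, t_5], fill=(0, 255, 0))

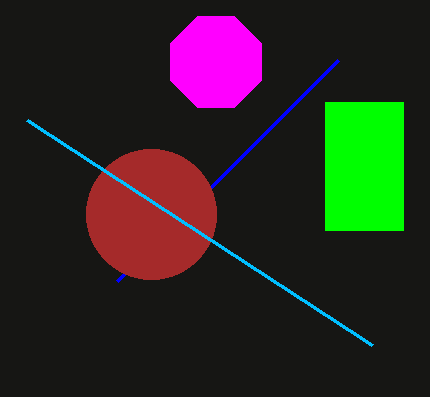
s_1 = 338, t_1 = 60, a_2 = 216, b_2 = 62, c_2 = 49, a_3 = 151, c_3 = 65, s_4 = 372, t_4 = 345, p_5 = 325, s_5 = 403, t_5 = 230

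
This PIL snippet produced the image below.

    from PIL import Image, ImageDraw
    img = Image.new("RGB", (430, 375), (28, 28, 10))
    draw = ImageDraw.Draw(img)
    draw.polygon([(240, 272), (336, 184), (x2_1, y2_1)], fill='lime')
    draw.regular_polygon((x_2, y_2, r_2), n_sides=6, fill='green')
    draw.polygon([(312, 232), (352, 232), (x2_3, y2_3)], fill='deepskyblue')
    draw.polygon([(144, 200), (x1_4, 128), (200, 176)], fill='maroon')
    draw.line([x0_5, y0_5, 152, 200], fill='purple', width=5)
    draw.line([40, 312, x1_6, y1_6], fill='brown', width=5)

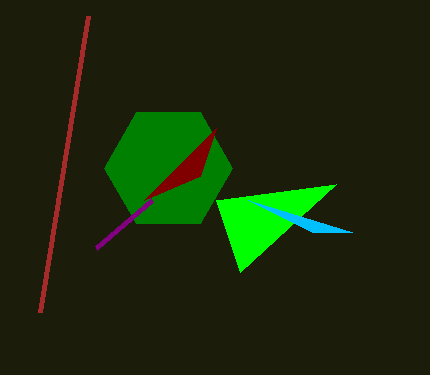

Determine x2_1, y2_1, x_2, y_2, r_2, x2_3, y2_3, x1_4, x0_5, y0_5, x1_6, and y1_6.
x2_1 = 216, y2_1 = 200, x_2 = 168, y_2 = 168, r_2 = 64, x2_3 = 248, y2_3 = 200, x1_4 = 216, x0_5 = 96, y0_5 = 248, x1_6 = 88, y1_6 = 16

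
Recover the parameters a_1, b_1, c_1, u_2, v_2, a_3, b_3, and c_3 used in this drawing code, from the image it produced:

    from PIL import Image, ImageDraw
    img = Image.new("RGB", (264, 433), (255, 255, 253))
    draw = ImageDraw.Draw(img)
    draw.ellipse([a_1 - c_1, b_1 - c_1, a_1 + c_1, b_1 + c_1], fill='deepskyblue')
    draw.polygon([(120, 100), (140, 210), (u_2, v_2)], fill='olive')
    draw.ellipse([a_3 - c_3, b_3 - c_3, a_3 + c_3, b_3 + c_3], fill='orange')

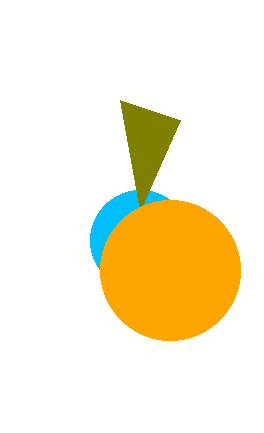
a_1 = 140; b_1 = 240; c_1 = 50; u_2 = 180; v_2 = 120; a_3 = 170; b_3 = 270; c_3 = 70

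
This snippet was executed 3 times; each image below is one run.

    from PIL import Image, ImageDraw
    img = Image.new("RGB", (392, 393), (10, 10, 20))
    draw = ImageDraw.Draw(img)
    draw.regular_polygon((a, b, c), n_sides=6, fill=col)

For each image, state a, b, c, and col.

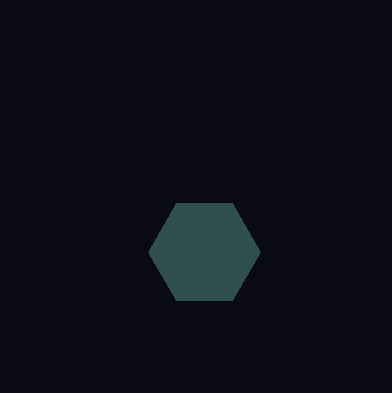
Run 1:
a = 204; b = 252; c = 56; col = 'darkslategray'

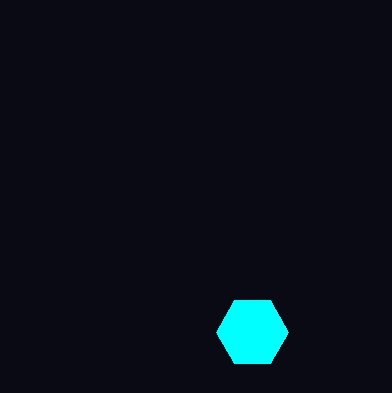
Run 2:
a = 252; b = 332; c = 36; col = 'cyan'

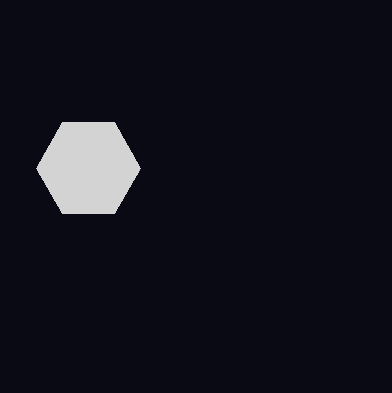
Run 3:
a = 88; b = 168; c = 52; col = 'lightgray'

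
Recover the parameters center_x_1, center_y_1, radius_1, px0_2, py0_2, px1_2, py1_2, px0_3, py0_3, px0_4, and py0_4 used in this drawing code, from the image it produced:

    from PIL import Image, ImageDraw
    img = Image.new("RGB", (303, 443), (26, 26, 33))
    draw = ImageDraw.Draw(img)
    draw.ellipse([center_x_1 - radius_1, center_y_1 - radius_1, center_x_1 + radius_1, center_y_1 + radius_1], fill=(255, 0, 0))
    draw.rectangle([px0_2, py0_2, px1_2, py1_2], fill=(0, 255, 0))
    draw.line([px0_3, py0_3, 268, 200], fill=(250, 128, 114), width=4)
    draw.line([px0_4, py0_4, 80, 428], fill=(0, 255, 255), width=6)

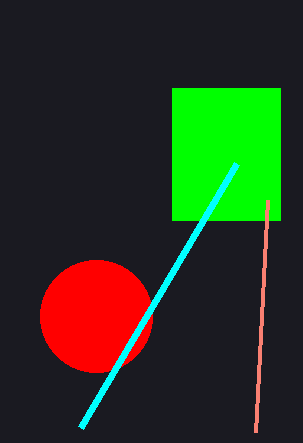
center_x_1 = 96, center_y_1 = 316, radius_1 = 56, px0_2 = 172, py0_2 = 88, px1_2 = 280, py1_2 = 220, px0_3 = 256, py0_3 = 432, px0_4 = 236, py0_4 = 164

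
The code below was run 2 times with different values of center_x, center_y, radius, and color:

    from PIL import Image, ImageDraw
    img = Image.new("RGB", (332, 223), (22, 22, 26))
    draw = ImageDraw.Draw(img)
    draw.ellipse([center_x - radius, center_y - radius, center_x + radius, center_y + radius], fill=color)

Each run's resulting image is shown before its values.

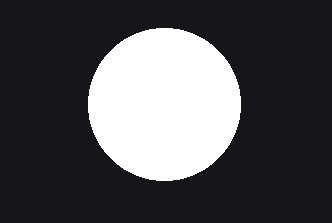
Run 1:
center_x = 164; center_y = 104; radius = 76; color = 'white'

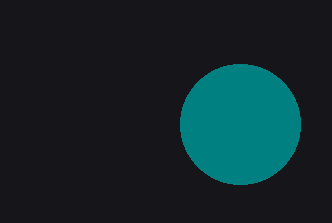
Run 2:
center_x = 240, center_y = 124, radius = 60, color = 'teal'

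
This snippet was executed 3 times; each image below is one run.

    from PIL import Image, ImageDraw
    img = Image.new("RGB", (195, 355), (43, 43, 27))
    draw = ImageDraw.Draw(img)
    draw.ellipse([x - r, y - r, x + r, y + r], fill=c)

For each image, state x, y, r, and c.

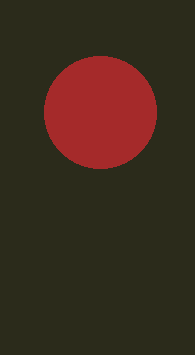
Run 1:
x = 100
y = 112
r = 56
c = 'brown'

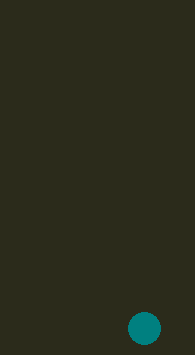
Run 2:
x = 144; y = 328; r = 16; c = 'teal'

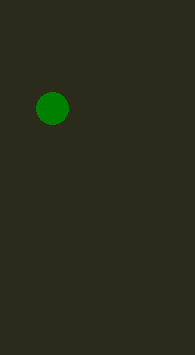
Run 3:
x = 52; y = 108; r = 16; c = 'green'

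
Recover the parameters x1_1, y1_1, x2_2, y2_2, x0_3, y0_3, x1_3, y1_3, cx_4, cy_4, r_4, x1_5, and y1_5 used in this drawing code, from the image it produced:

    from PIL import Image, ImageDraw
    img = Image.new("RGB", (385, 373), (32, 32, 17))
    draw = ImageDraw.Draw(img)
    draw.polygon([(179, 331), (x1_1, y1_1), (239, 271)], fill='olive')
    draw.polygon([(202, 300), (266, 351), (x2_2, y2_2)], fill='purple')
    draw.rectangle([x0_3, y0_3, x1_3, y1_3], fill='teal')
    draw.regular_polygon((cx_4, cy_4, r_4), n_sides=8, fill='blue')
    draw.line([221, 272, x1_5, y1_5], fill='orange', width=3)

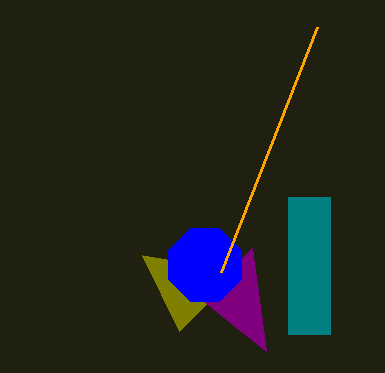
x1_1 = 142
y1_1 = 255
x2_2 = 252
y2_2 = 248
x0_3 = 288
y0_3 = 197
x1_3 = 330
y1_3 = 334
cx_4 = 205
cy_4 = 265
r_4 = 39
x1_5 = 317
y1_5 = 27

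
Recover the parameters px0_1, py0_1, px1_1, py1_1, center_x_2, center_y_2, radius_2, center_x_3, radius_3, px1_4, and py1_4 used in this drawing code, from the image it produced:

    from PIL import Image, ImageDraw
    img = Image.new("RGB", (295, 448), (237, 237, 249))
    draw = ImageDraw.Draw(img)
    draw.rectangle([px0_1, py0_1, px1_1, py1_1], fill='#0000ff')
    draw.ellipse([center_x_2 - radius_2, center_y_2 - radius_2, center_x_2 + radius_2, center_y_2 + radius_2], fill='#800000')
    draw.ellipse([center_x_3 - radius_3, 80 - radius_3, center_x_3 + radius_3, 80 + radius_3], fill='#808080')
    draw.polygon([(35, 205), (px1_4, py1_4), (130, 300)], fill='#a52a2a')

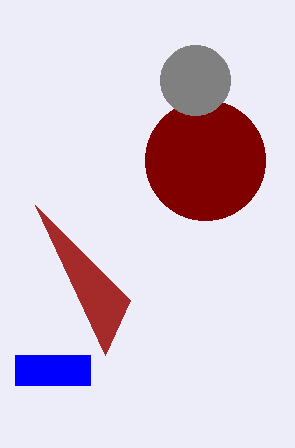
px0_1 = 15, py0_1 = 355, px1_1 = 90, py1_1 = 385, center_x_2 = 205, center_y_2 = 160, radius_2 = 60, center_x_3 = 195, radius_3 = 35, px1_4 = 105, py1_4 = 355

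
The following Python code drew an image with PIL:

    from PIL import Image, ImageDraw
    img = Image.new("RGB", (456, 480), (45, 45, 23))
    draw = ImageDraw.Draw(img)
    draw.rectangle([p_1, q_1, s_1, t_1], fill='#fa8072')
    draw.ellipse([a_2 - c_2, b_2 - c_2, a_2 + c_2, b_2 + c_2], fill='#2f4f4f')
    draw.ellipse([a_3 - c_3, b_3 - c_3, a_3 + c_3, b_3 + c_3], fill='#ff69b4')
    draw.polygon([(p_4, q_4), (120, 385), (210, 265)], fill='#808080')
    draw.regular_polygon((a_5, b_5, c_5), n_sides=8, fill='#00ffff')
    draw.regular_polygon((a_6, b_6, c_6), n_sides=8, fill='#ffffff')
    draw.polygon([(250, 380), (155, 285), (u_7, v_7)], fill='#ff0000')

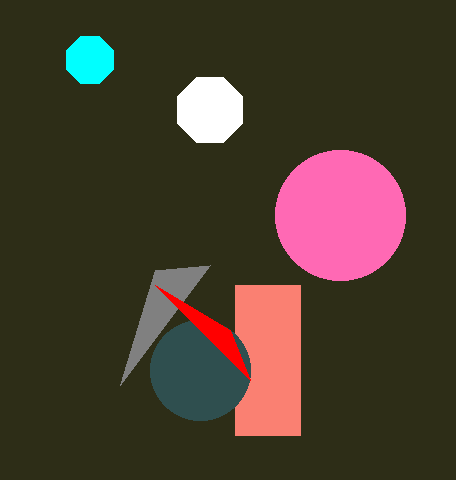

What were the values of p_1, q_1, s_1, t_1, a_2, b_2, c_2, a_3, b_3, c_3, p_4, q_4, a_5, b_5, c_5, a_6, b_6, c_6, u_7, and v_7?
p_1 = 235; q_1 = 285; s_1 = 300; t_1 = 435; a_2 = 200; b_2 = 370; c_2 = 50; a_3 = 340; b_3 = 215; c_3 = 65; p_4 = 155; q_4 = 270; a_5 = 90; b_5 = 60; c_5 = 25; a_6 = 210; b_6 = 110; c_6 = 35; u_7 = 230; v_7 = 330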